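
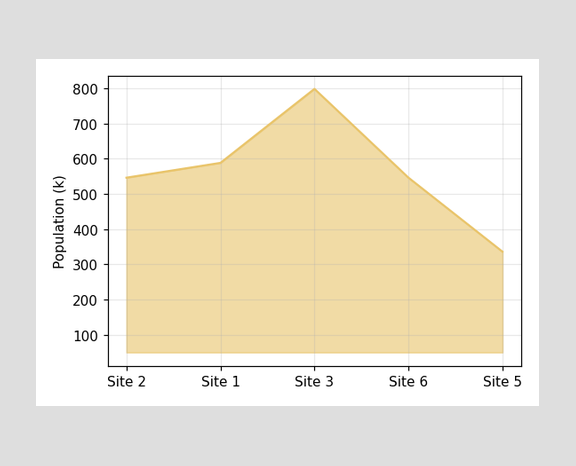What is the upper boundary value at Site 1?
At Site 1 the upper boundary is at 588k.

588k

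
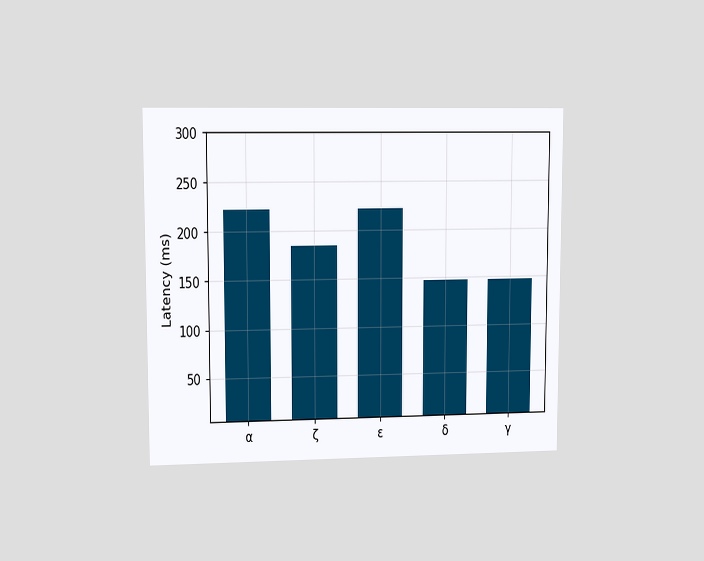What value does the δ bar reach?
The chart is viewed at a slight angle. Reading along the chart's y-axis, the δ bar reaches 148ms.

148ms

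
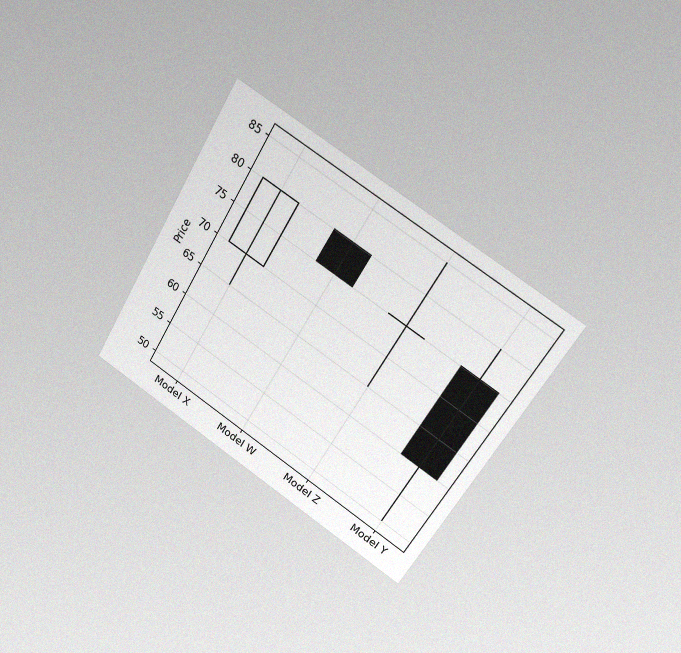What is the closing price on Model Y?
The chart is tilted about 31° clockwise and viewed at a slight angle, with some photo noise. The Model Y candle closes at 60.

60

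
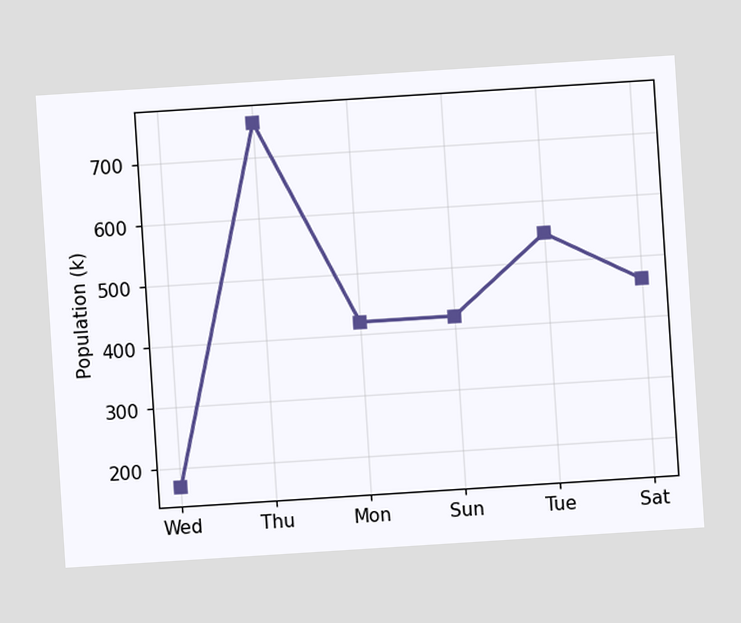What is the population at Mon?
420k

The chart is tilted about 4° counter-clockwise. At Mon, the line is at 420k.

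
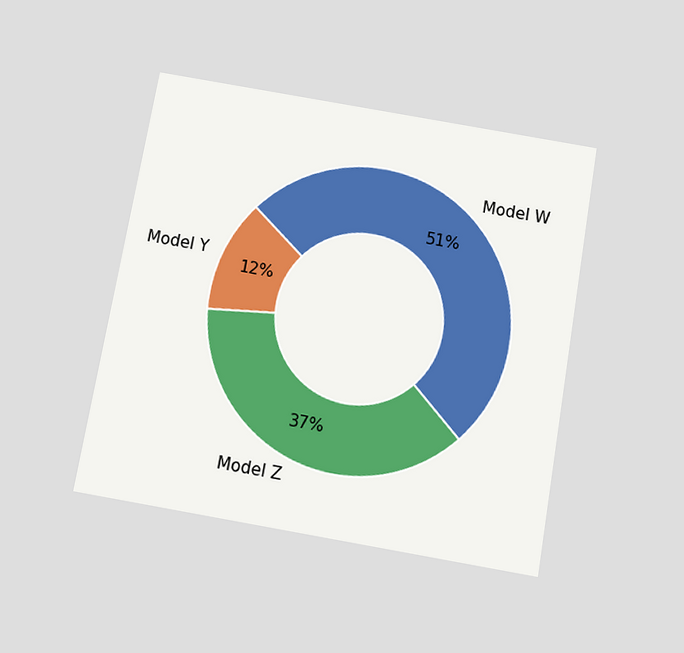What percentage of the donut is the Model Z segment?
37%

The chart is tilted about 10° clockwise and viewed slightly from below. The Model Z segment takes up 37% of the ring.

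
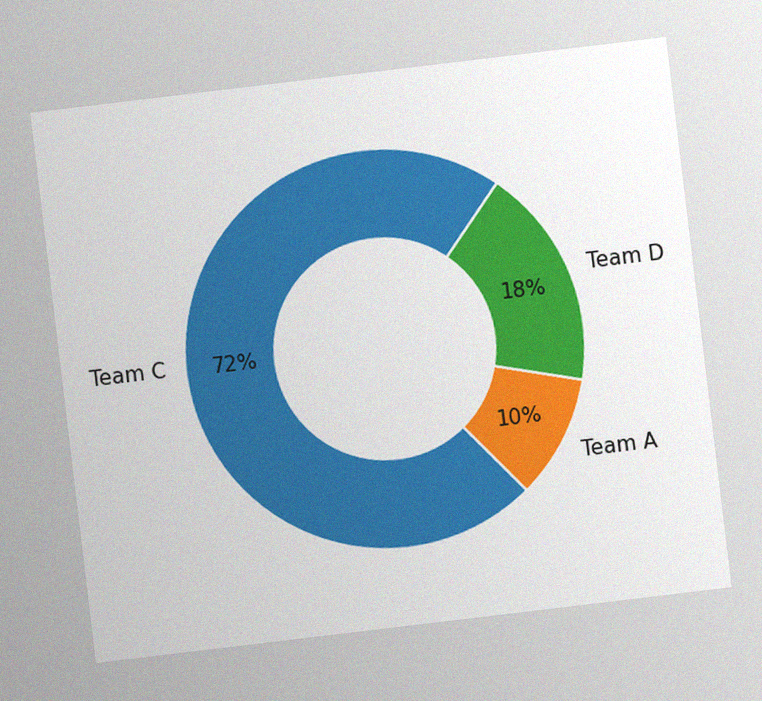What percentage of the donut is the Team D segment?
The chart is tilted about 7° counter-clockwise, with some photo noise. The Team D segment takes up 18% of the ring.

18%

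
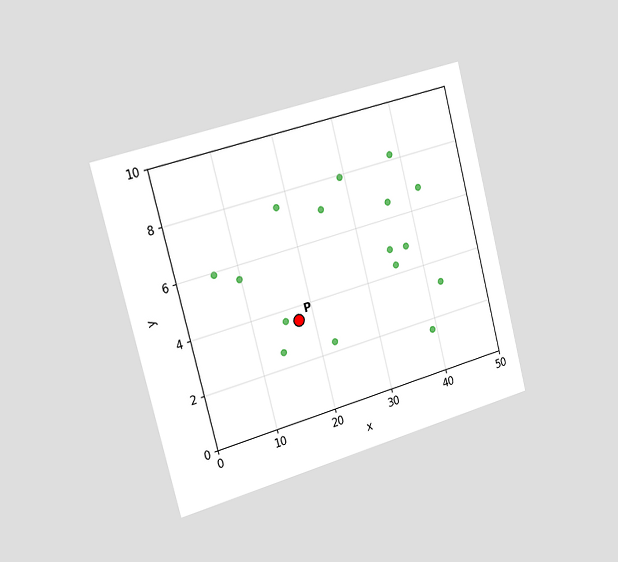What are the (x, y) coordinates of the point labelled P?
(17.5, 3.5)

The chart is tilted about 15° counter-clockwise and viewed slightly from the left. Following the gridlines from P to each axis, P sits at (17.5, 3.5).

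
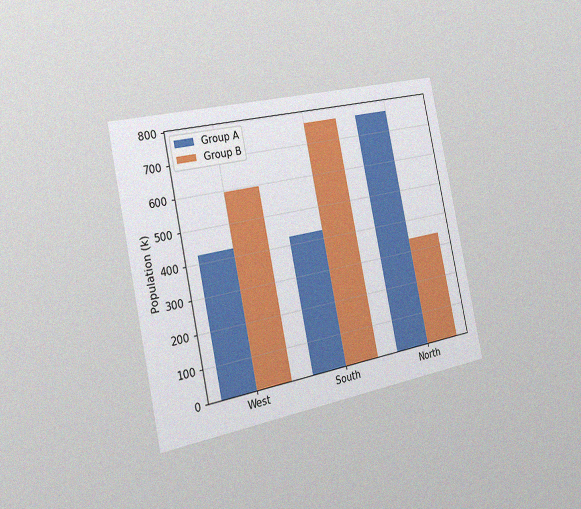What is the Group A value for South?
The chart is tilted about 12° counter-clockwise and viewed slightly from the left, with some photo noise. The Group A bar at South reaches 425k on the y-axis.

425k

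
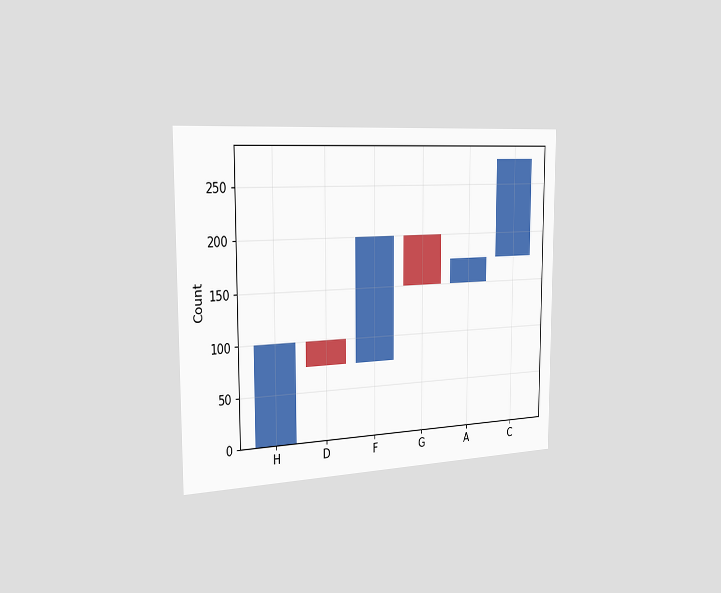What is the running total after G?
The chart is viewed slightly from the left. After G the running total reaches 150.

150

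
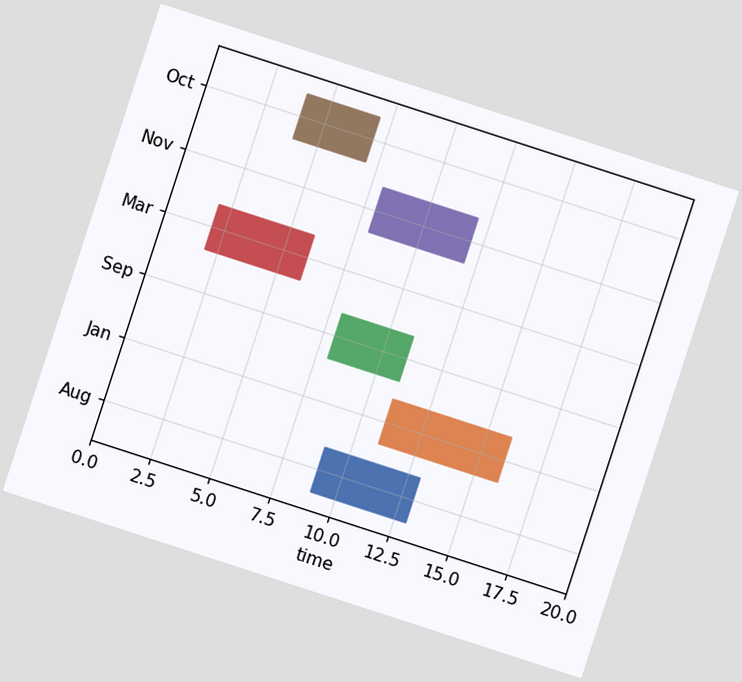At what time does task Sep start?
The chart is tilted about 18° clockwise. The Sep bar begins at t=8.

8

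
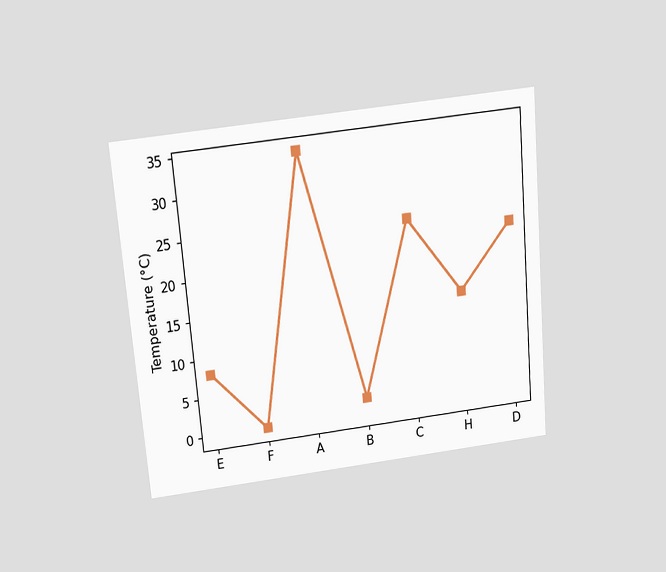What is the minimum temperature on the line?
0°C

The chart is tilted about 5° counter-clockwise and viewed slightly from above. The lowest point is at F, and reading across to the y-axis gives 0°C.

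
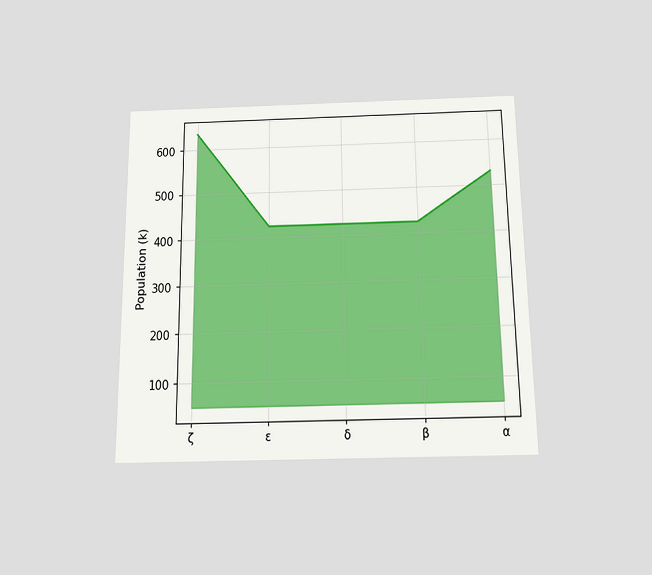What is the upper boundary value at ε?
424k

The chart is viewed slightly from below. At ε the upper boundary is at 424k.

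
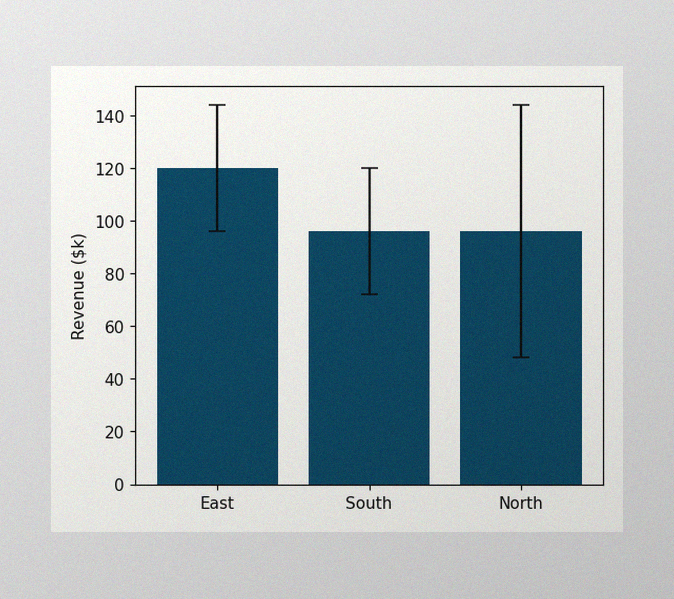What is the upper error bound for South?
$120k

The image has some photo noise and uneven lighting. The South bar's upper whisker reaches $120k.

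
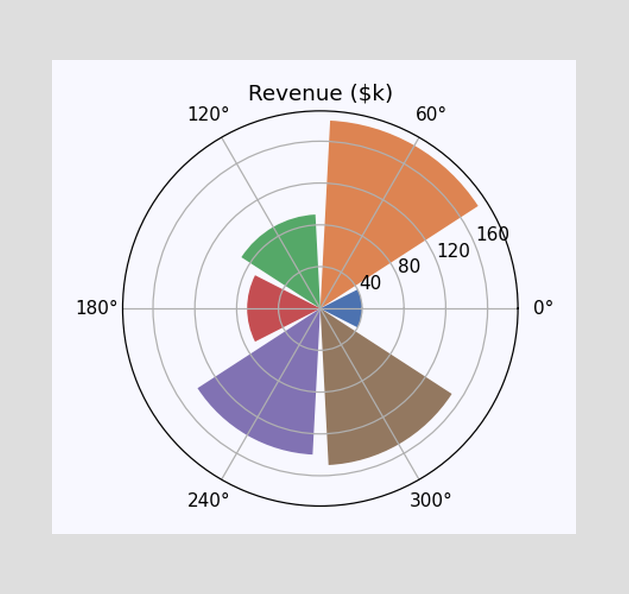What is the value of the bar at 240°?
$140k

The bar at 240° reaches $140k on the radial axis.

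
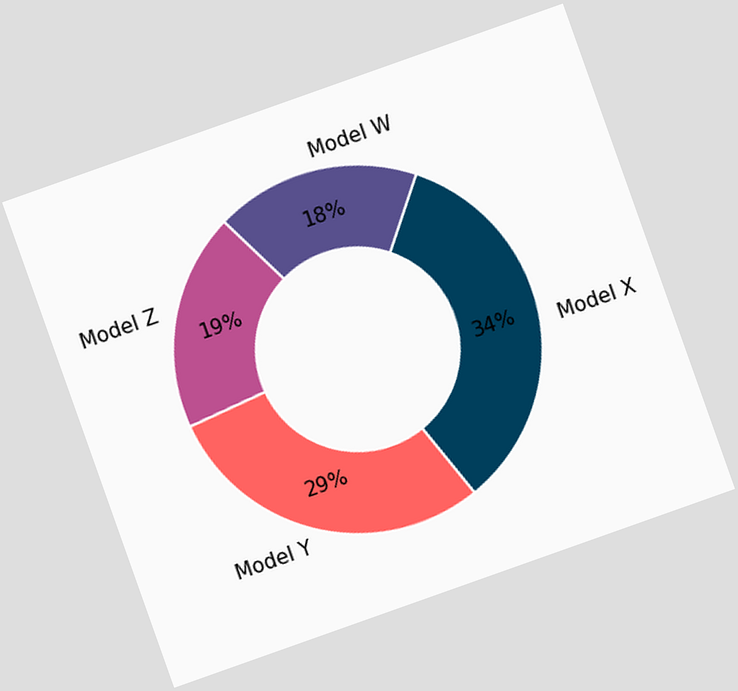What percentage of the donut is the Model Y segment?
29%

The chart is tilted about 20° counter-clockwise. The Model Y segment takes up 29% of the ring.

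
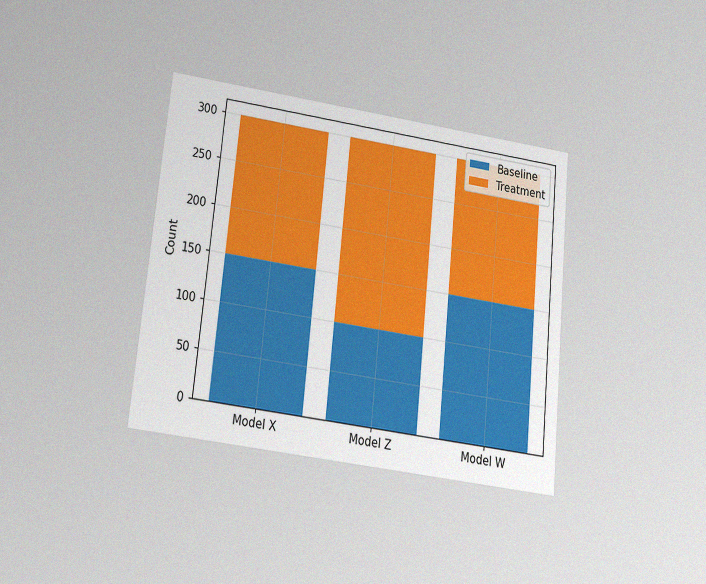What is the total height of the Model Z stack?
The chart is tilted about 6° clockwise and viewed slightly from below, with some photo noise. The Model Z stack's top reaches 300 on the y-axis.

300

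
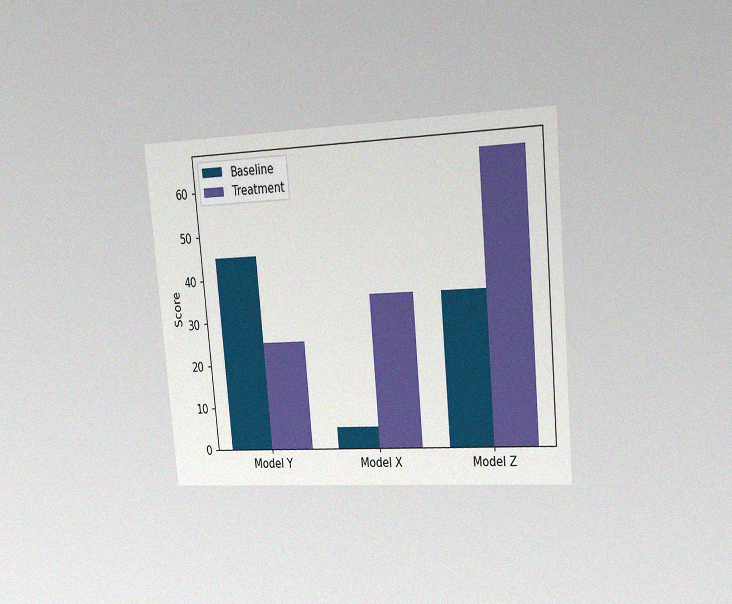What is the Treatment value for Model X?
The chart is tilted about 5° counter-clockwise and viewed slightly from the right, with some photo noise. The Treatment bar at Model X reaches 35 on the y-axis.

35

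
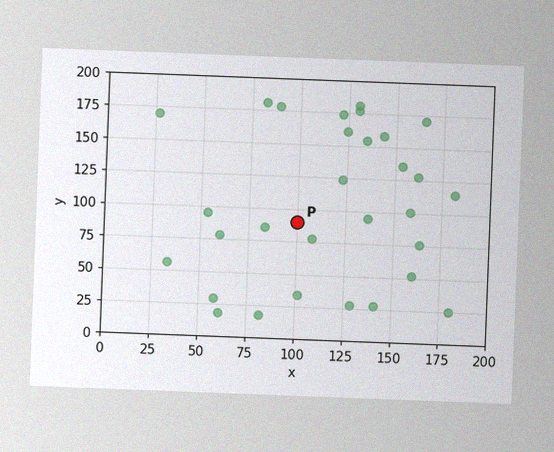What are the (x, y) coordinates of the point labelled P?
The chart is tilted about 2° clockwise, with some photo noise. Following the gridlines from P to each axis, P sits at (100, 90).

(100, 90)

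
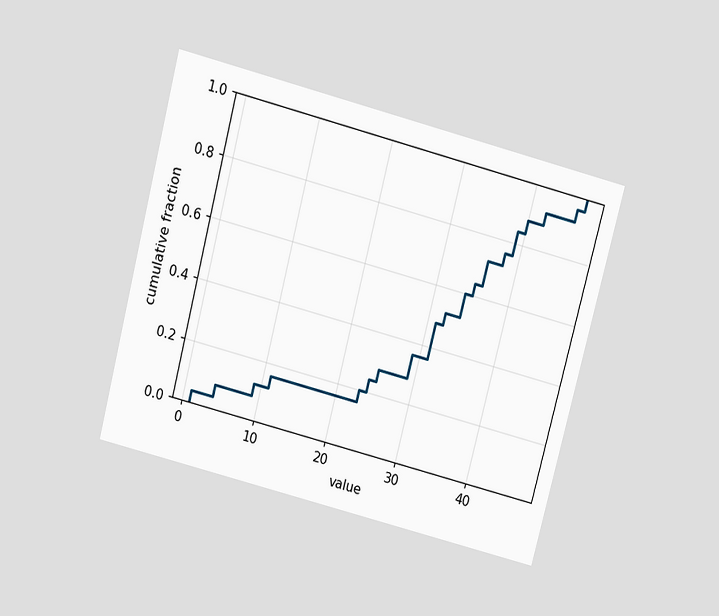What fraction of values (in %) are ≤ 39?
The chart is tilted about 15° clockwise and viewed slightly from above. At x=39 the ECDF step is at 84%.

84%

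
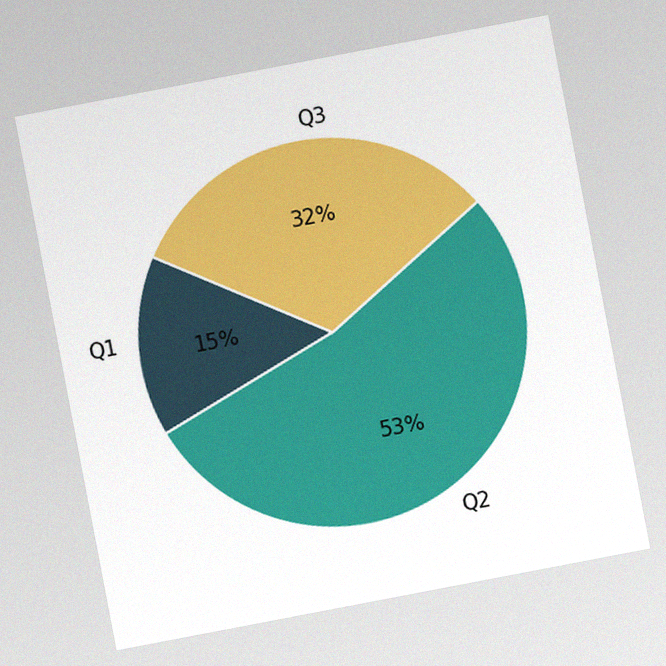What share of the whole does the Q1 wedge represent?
15%

The chart is tilted about 11° counter-clockwise, with some photo noise. The Q1 slice takes up 15% of the pie.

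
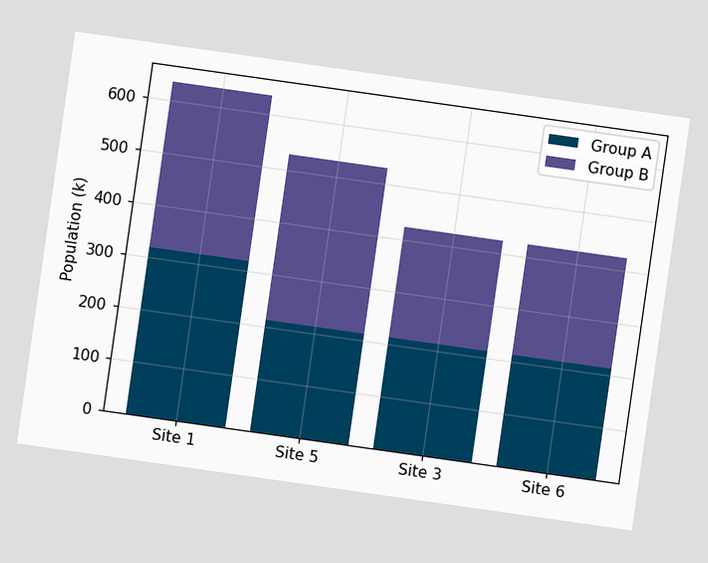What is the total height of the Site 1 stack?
The chart is tilted about 8° clockwise. The Site 1 stack's top reaches 636k on the y-axis.

636k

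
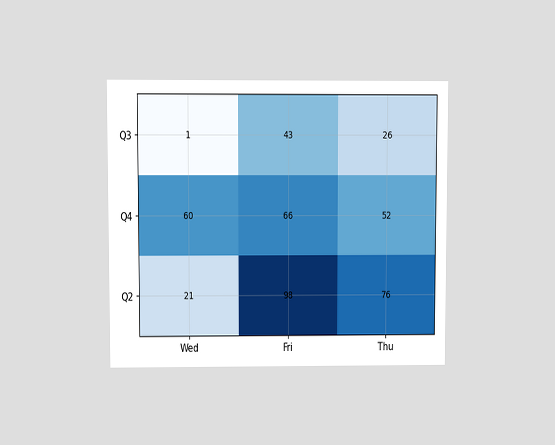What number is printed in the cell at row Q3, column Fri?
43

The chart is viewed at a slight angle. The (Q3, Fri) cell reads 43.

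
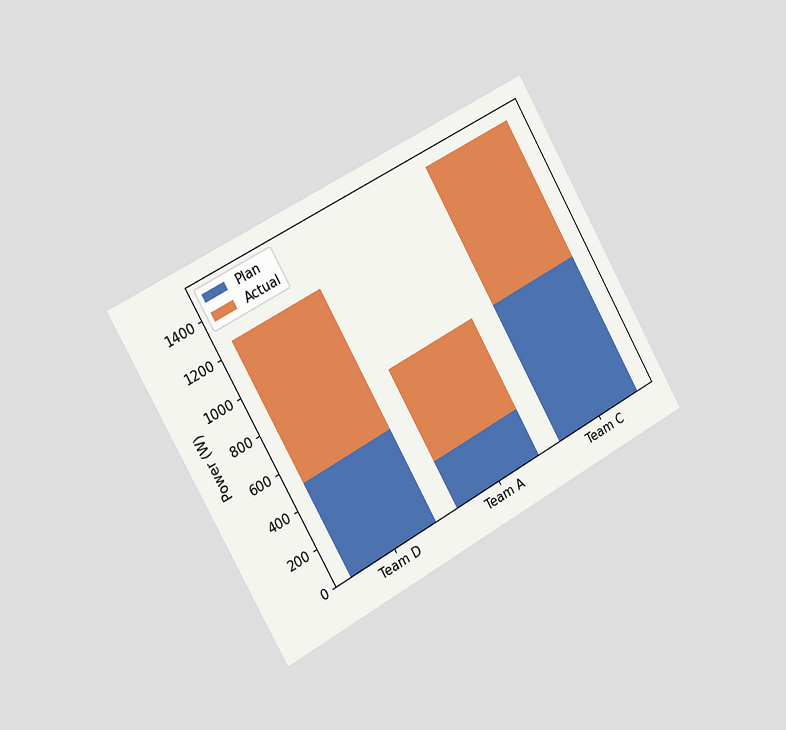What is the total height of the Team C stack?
1500W

The chart is tilted about 29° counter-clockwise and viewed slightly from the left. The Team C stack's top reaches 1500W on the y-axis.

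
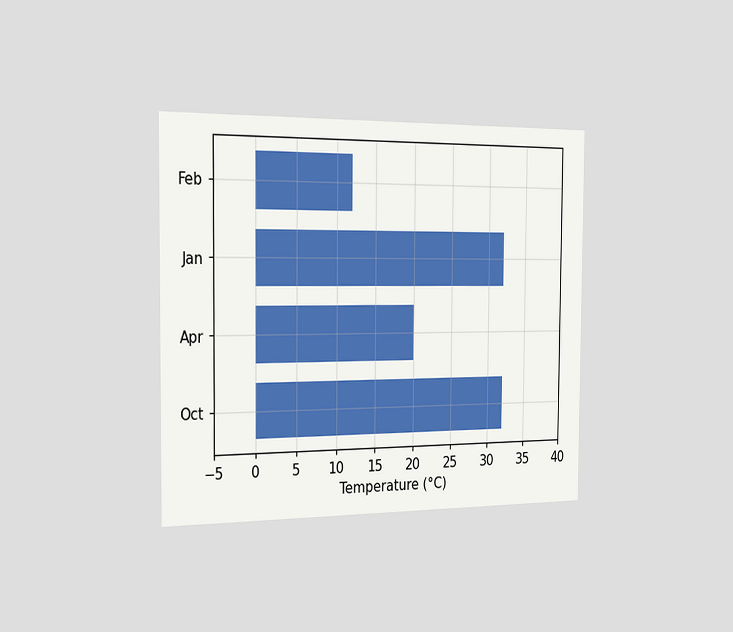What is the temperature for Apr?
20°C

The chart is viewed slightly from the left. Reading along the chart's x-axis, the Apr bar reaches 20°C.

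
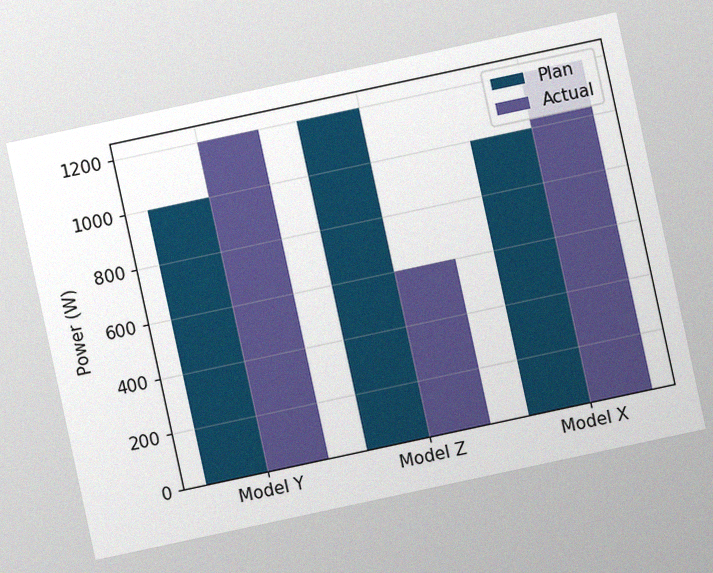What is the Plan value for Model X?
The chart is tilted about 12° counter-clockwise, with some photo noise. The Plan bar at Model X reaches 1000W on the y-axis.

1000W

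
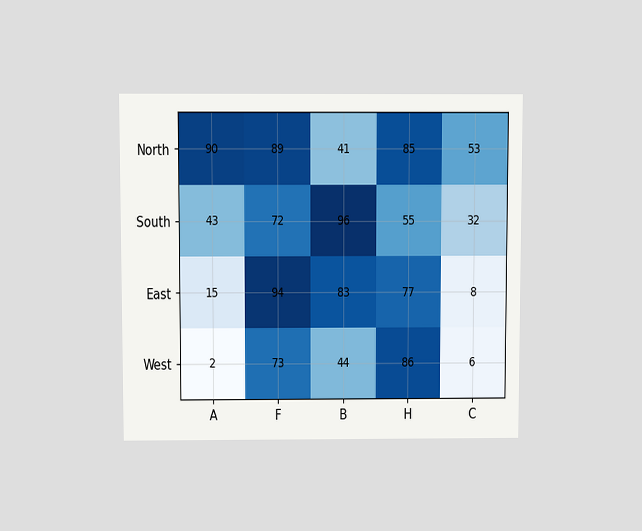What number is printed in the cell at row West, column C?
6

The chart is viewed slightly from above. The (West, C) cell reads 6.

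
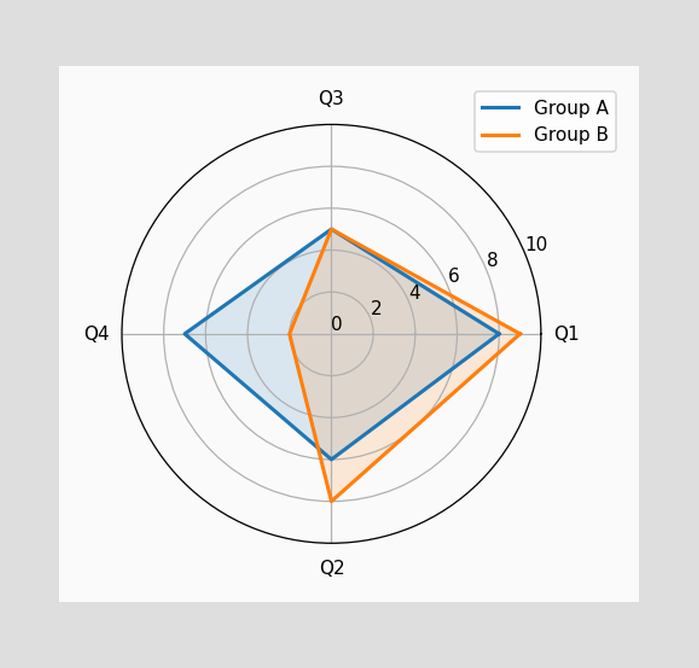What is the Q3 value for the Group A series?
On the Q3 axis, Group A reaches 5.

5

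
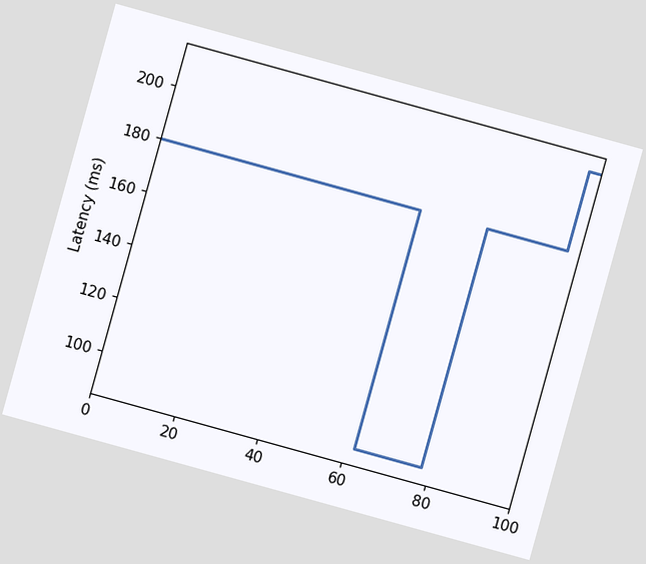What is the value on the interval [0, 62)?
180ms

The chart is tilted about 15° clockwise. On [0, 62) the step sits at 180ms.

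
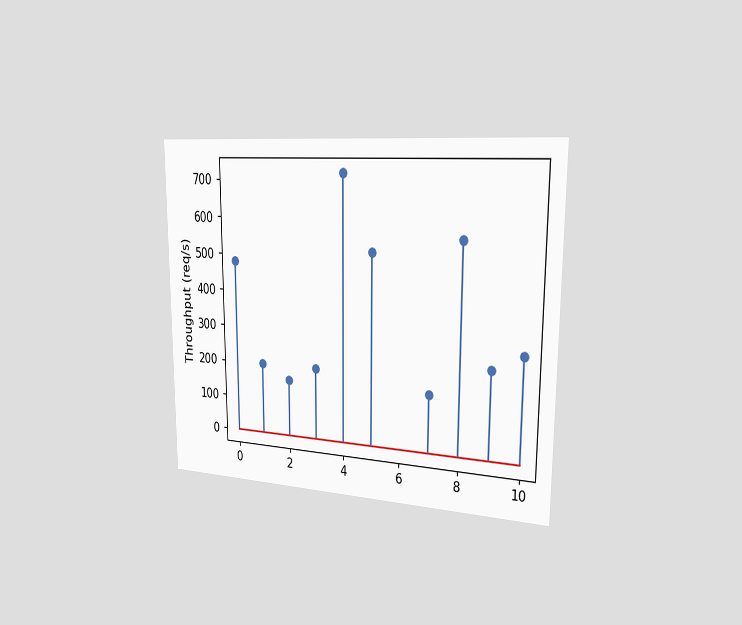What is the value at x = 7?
160req/s

The chart is viewed slightly from the right. The stem at x=7 reaches 160req/s.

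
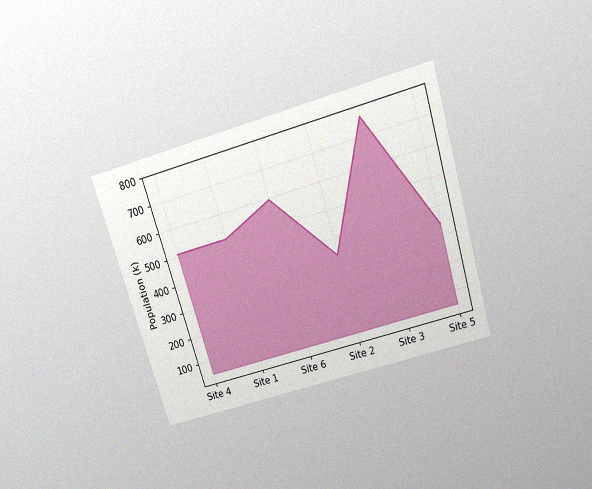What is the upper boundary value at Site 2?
340k

The chart is tilted about 17° counter-clockwise and viewed slightly from above, with some photo noise. At Site 2 the upper boundary is at 340k.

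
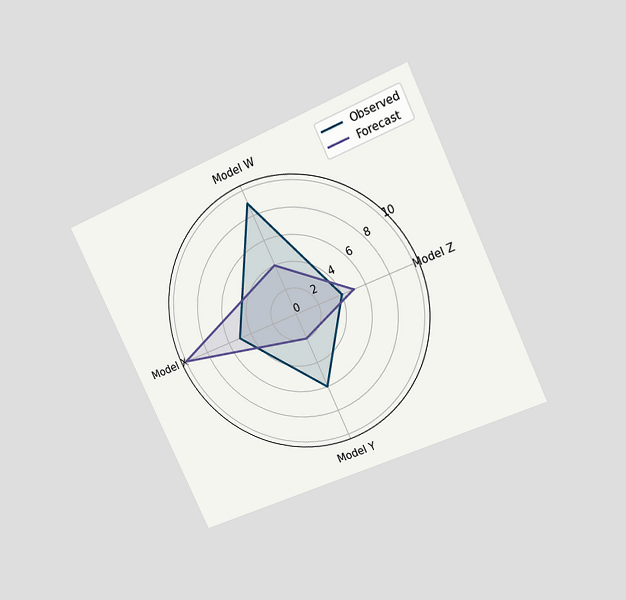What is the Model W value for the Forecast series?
The chart is tilted about 25° counter-clockwise and viewed at a slight angle. On the Model W axis, Forecast reaches 4.

4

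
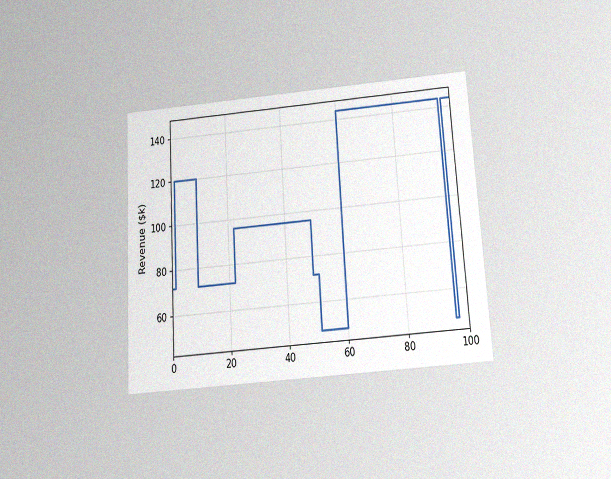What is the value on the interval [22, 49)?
The chart is tilted about 4° counter-clockwise and viewed slightly from below, with some photo noise. On [22, 49) the step sits at $96k.

$96k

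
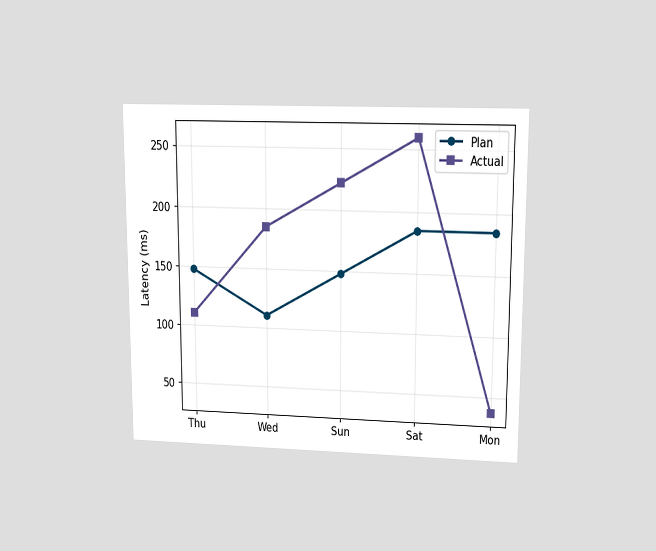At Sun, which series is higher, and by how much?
Actual, by 74ms

The chart is viewed at a slight angle. At Sun, Actual sits above the other line by 74ms.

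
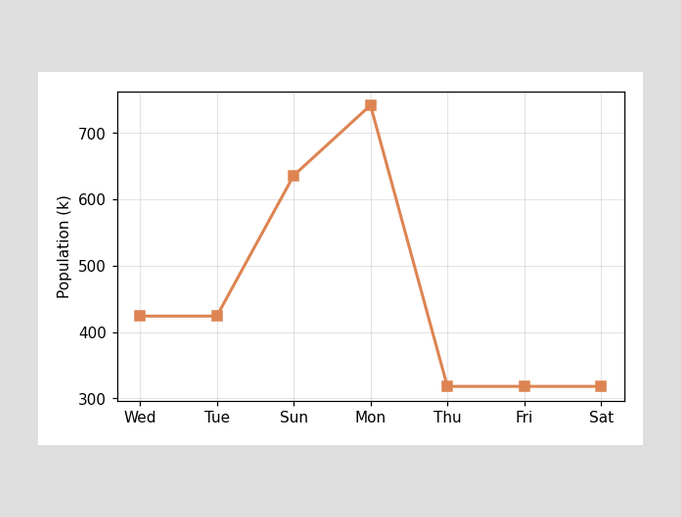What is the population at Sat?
At Sat, the line is at 318k.

318k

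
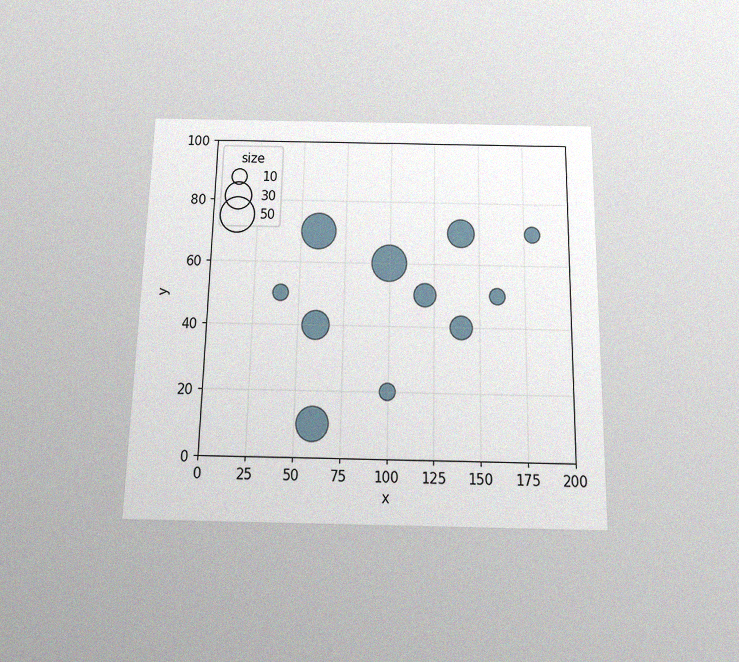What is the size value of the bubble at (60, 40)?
The chart is viewed slightly from below, with some photo noise. Matching the bubble at (60, 40) against the size legend gives 30.

30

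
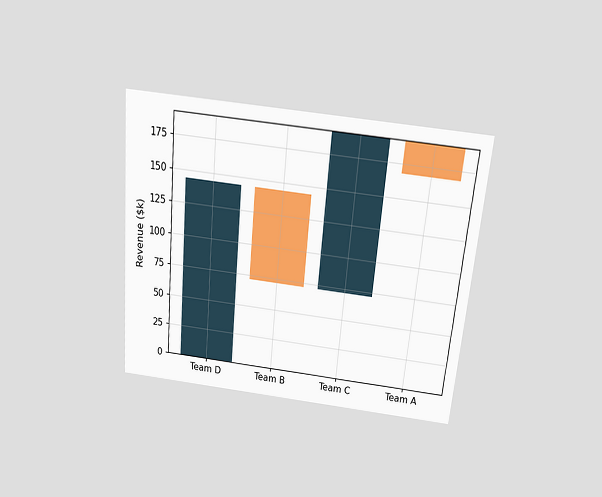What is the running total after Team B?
The chart is tilted about 5° clockwise and viewed slightly from above. After Team B the running total reaches $72k.

$72k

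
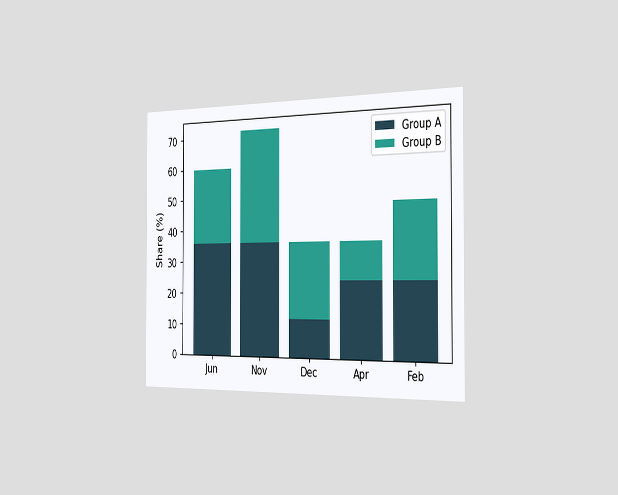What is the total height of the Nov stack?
72%

The chart is viewed slightly from the right. The Nov stack's top reaches 72% on the y-axis.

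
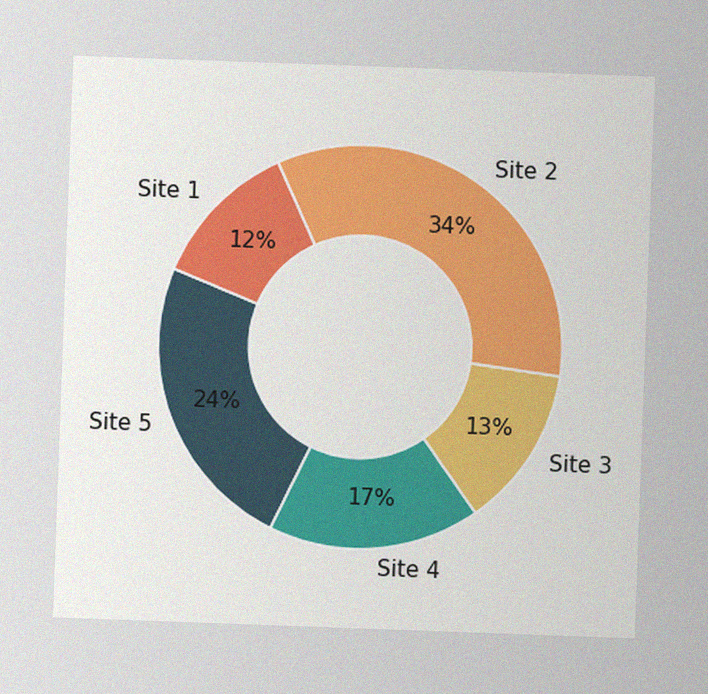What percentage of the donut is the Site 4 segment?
17%

The chart is tilted about 2° clockwise, with some photo noise. The Site 4 segment takes up 17% of the ring.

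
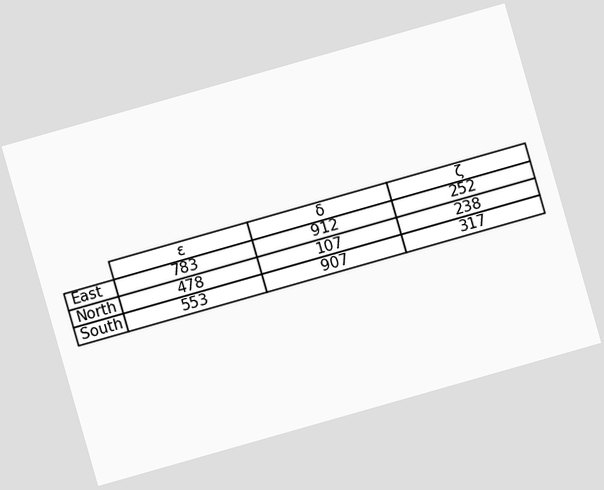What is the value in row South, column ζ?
The chart is tilted about 16° counter-clockwise. The (South, ζ) cell reads 317.

317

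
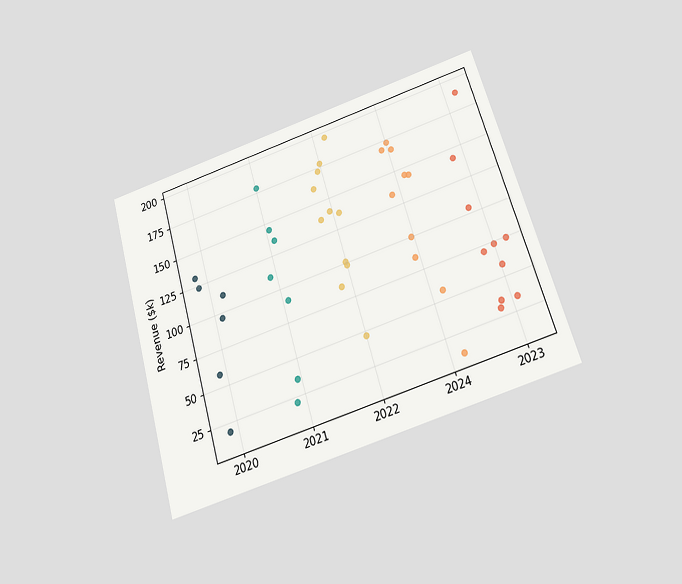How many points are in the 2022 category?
11

The chart is tilted about 16° counter-clockwise and viewed slightly from below. Counting the markers in the 2022 column gives 11.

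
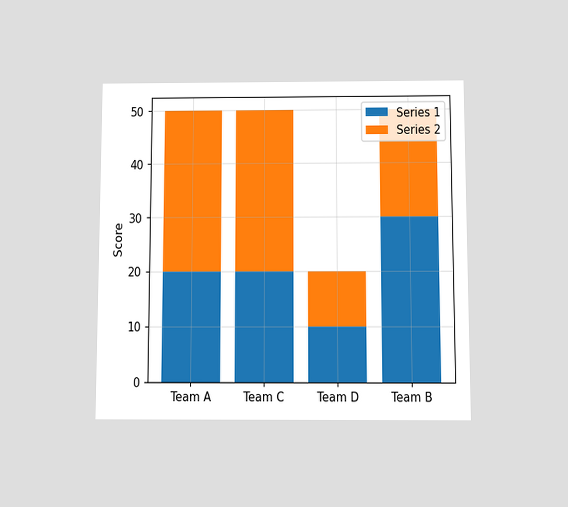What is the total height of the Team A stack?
50

The chart is viewed slightly from below. The Team A stack's top reaches 50 on the y-axis.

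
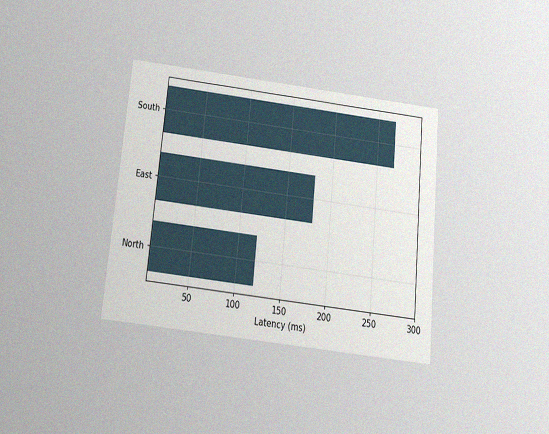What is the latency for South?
The chart is tilted about 5° clockwise and viewed slightly from below, with some photo noise. Reading along the chart's x-axis, the South bar reaches 270ms.

270ms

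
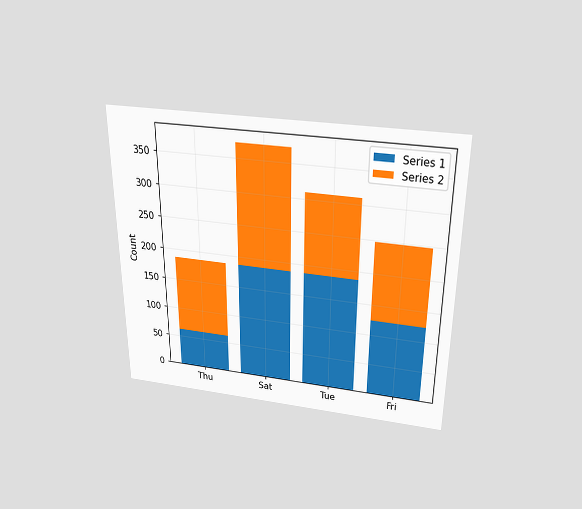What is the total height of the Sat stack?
372

The chart is viewed slightly from above. The Sat stack's top reaches 372 on the y-axis.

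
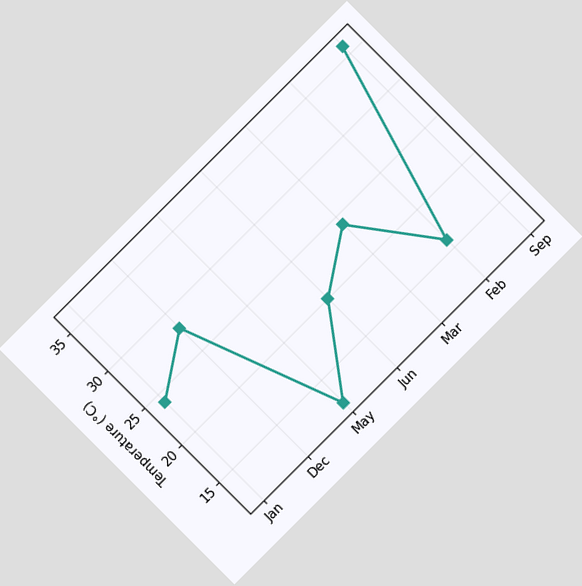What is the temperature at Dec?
The chart is tilted about 45° counter-clockwise. At Dec, the line is at 28°C.

28°C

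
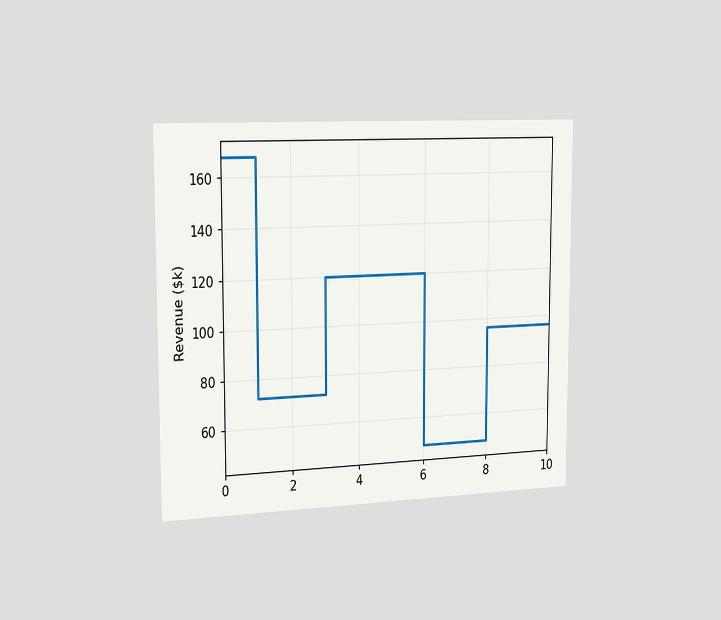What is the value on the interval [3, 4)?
The chart is viewed slightly from the left. On [3, 4) the step sits at $120k.

$120k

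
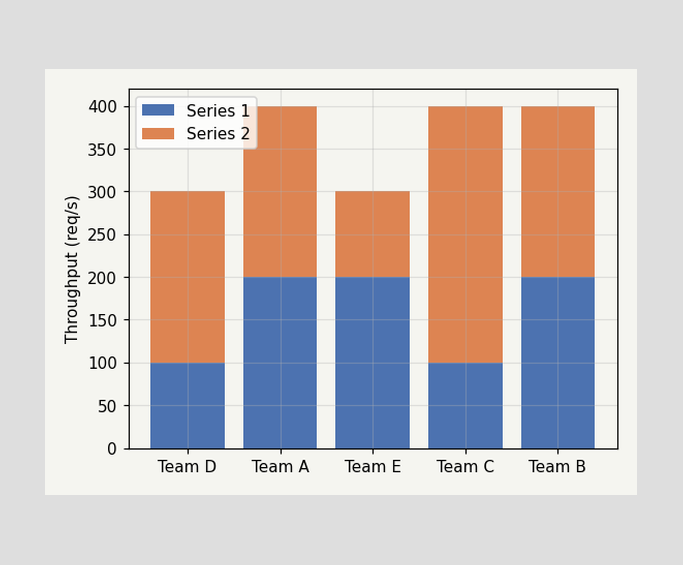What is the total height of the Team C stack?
The Team C stack's top reaches 400req/s on the y-axis.

400req/s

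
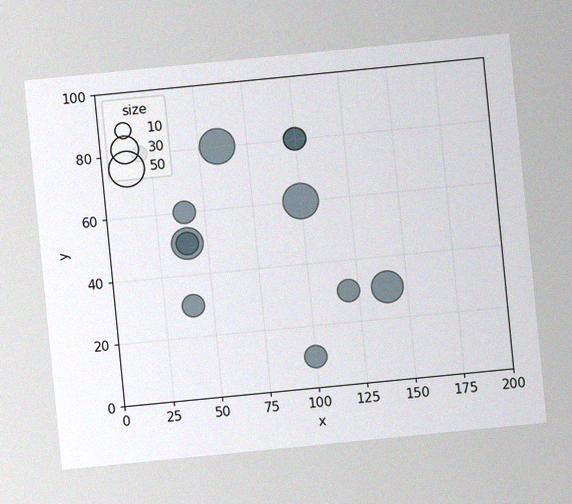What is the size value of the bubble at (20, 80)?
10

The chart is tilted about 6° counter-clockwise, with some photo noise. Matching the bubble at (20, 80) against the size legend gives 10.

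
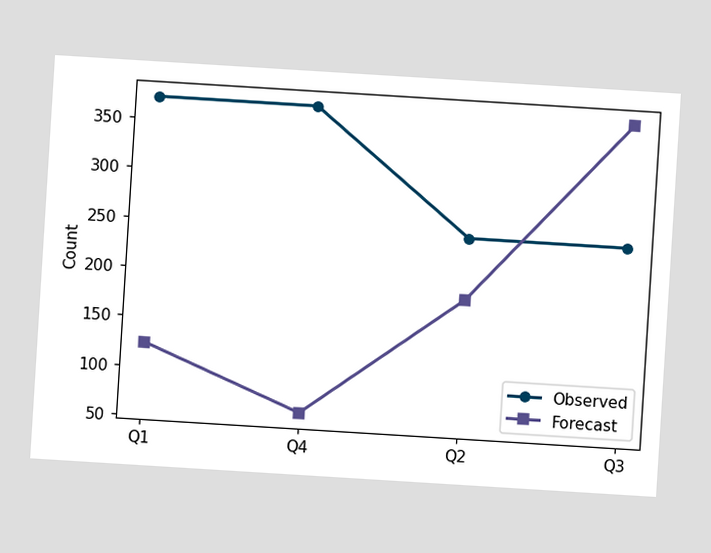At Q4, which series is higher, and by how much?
The chart is tilted about 4° clockwise. At Q4, Observed sits above the other line by 310.

Observed, by 310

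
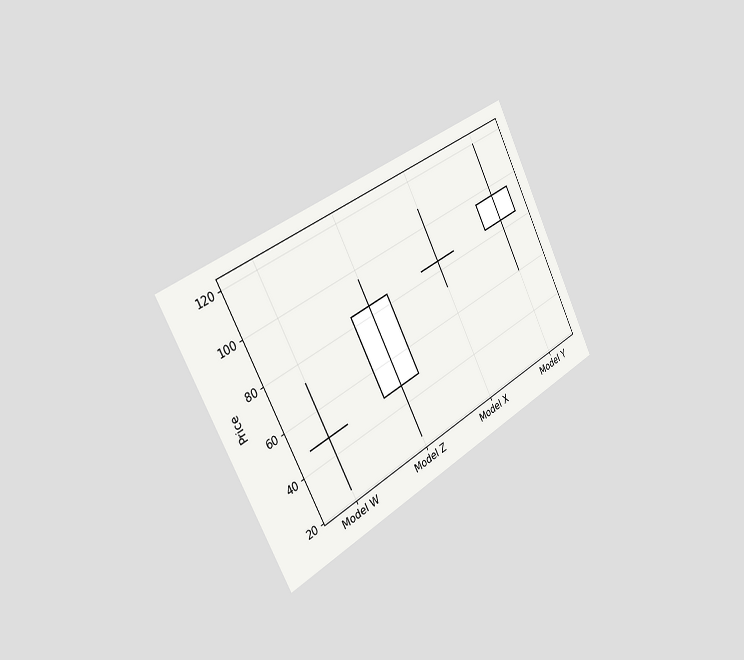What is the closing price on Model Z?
84

The chart is tilted about 28° counter-clockwise and viewed slightly from the left. The Model Z candle closes at 84.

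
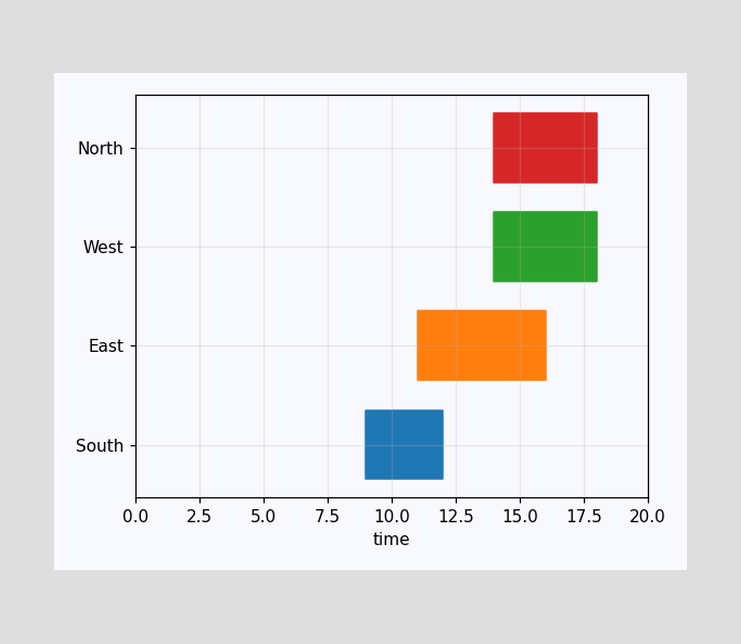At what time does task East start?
The East bar begins at t=11.

11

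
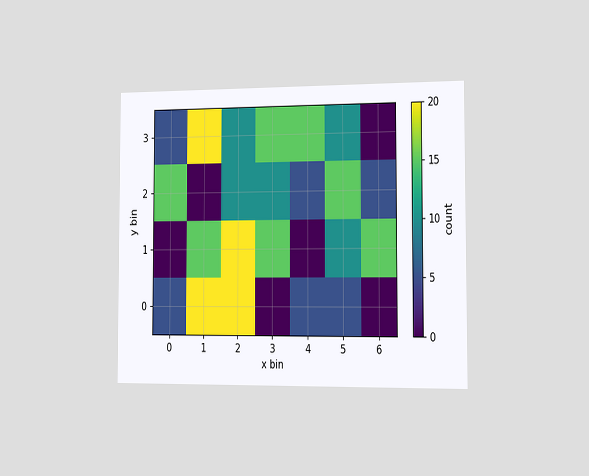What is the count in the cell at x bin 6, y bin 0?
The chart is viewed slightly from the right. Matching the cell (6, 0) against the colorbar gives 0.

0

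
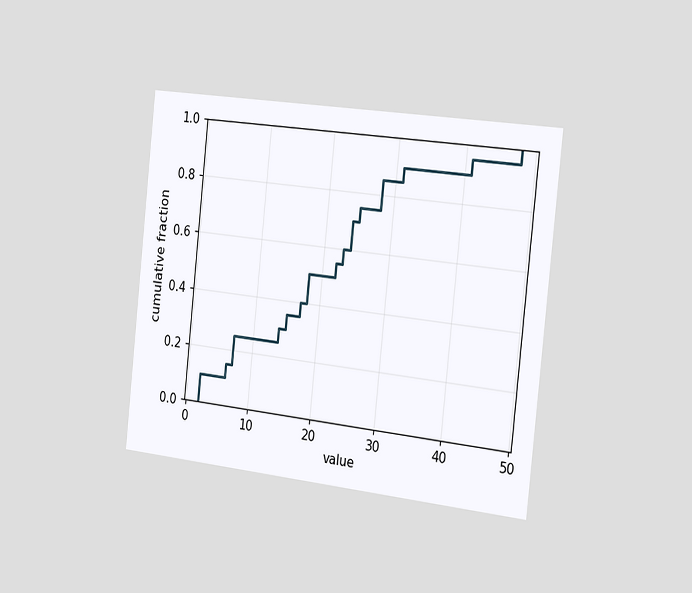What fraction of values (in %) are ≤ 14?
30%

The chart is tilted about 6° clockwise and viewed slightly from the right. At x=14 the ECDF step is at 30%.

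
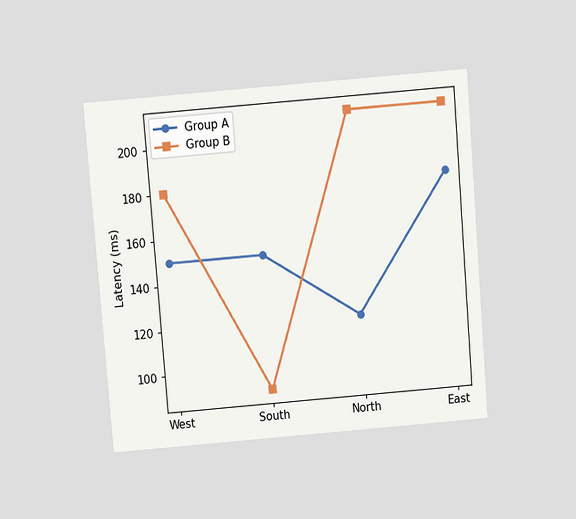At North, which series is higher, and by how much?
Group B, by 90ms

The chart is tilted about 5° counter-clockwise and viewed slightly from above. At North, Group B sits above the other line by 90ms.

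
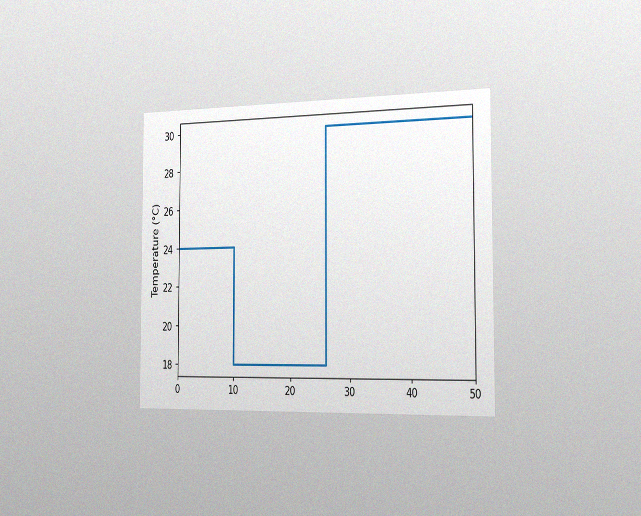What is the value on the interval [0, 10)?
The chart is viewed slightly from the right, with some photo noise. On [0, 10) the step sits at 24°C.

24°C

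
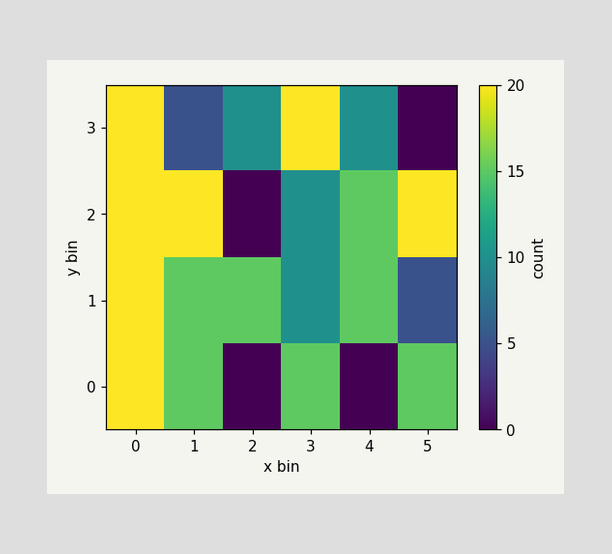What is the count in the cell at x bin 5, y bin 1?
5

Matching the cell (5, 1) against the colorbar gives 5.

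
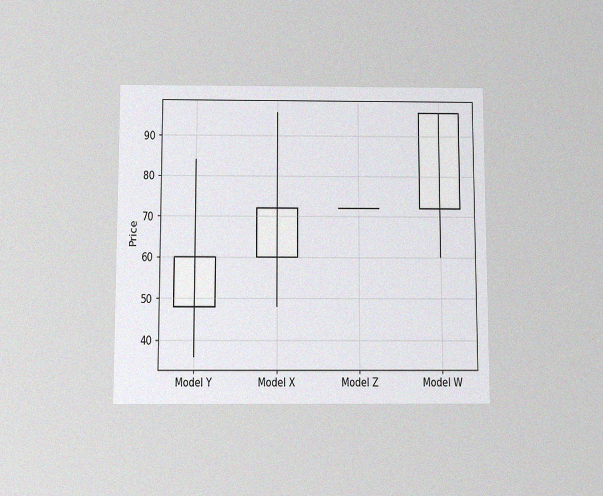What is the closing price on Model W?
The chart is viewed slightly from below, with some photo noise. The Model W candle closes at 96.

96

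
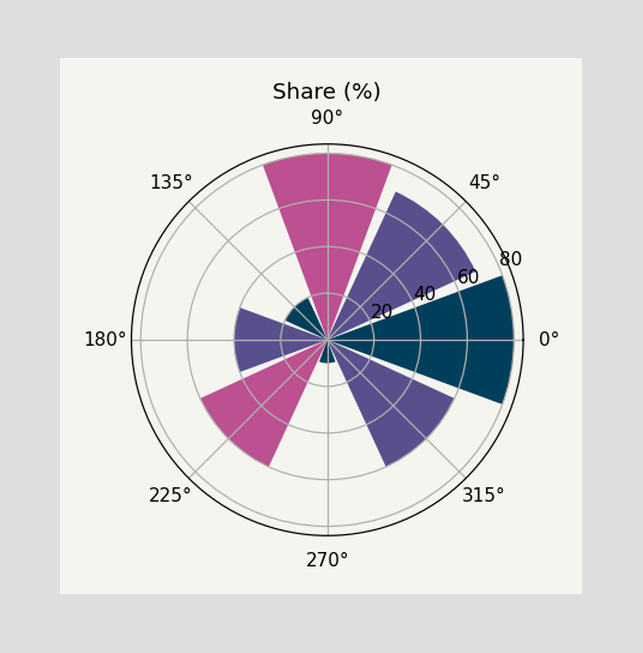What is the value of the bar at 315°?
The bar at 315° reaches 60% on the radial axis.

60%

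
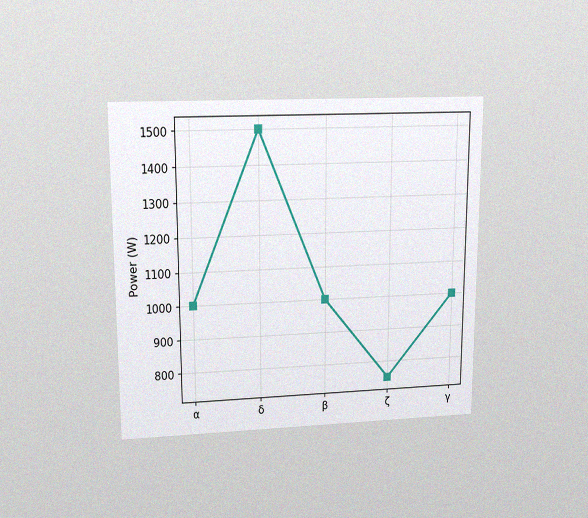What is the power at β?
1000W

The chart is viewed slightly from above, with some photo noise. At β, the line is at 1000W.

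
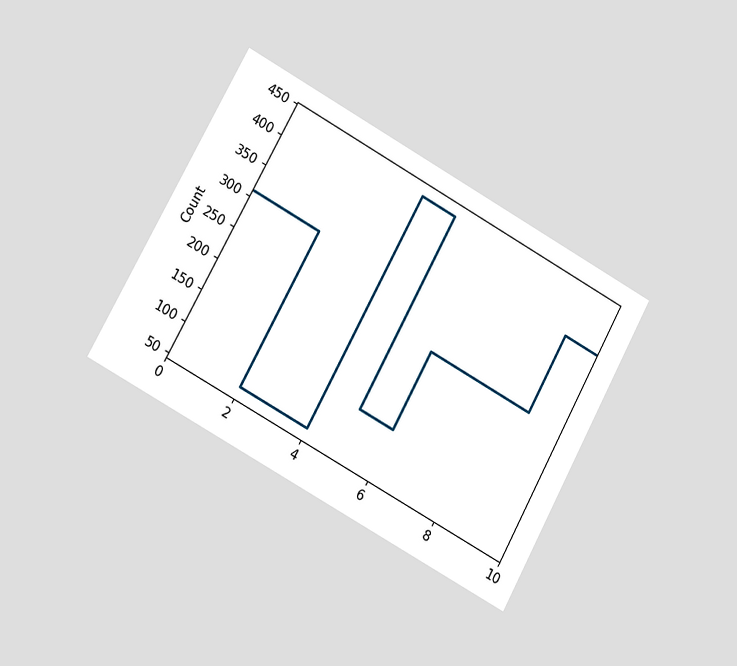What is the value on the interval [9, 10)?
The chart is tilted about 29° clockwise and viewed slightly from the left. On [9, 10) the step sits at 372.

372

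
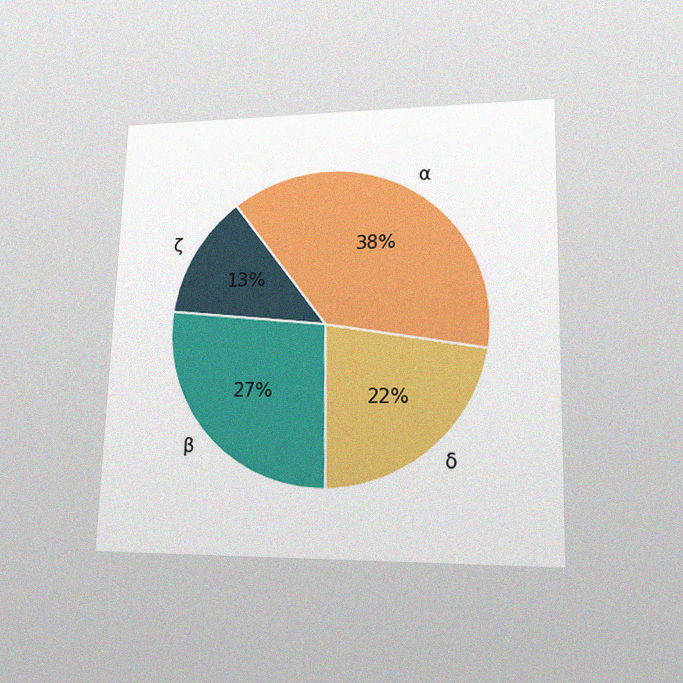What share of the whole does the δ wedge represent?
22%

The chart is viewed at a slight angle, with some photo noise. The δ slice takes up 22% of the pie.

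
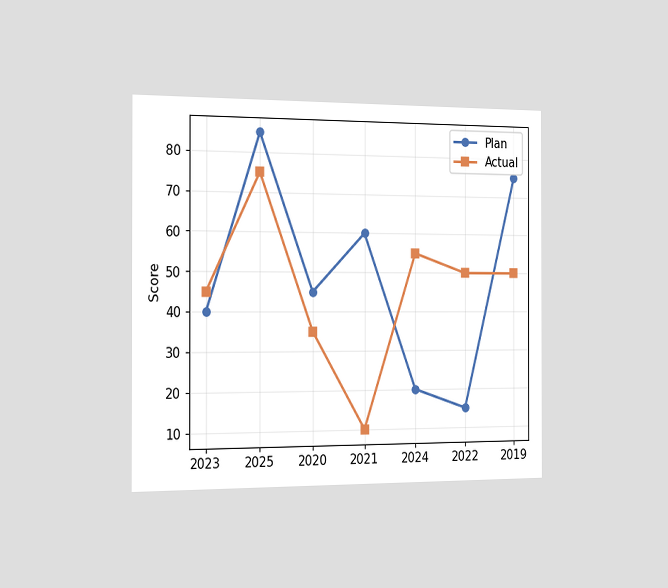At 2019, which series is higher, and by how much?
The chart is viewed slightly from the left. At 2019, Plan sits above the other line by 25.

Plan, by 25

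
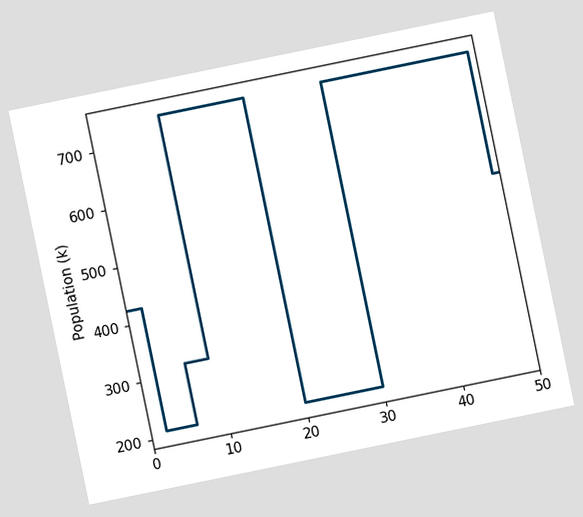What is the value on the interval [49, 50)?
The chart is tilted about 12° counter-clockwise. On [49, 50) the step sits at 530k.

530k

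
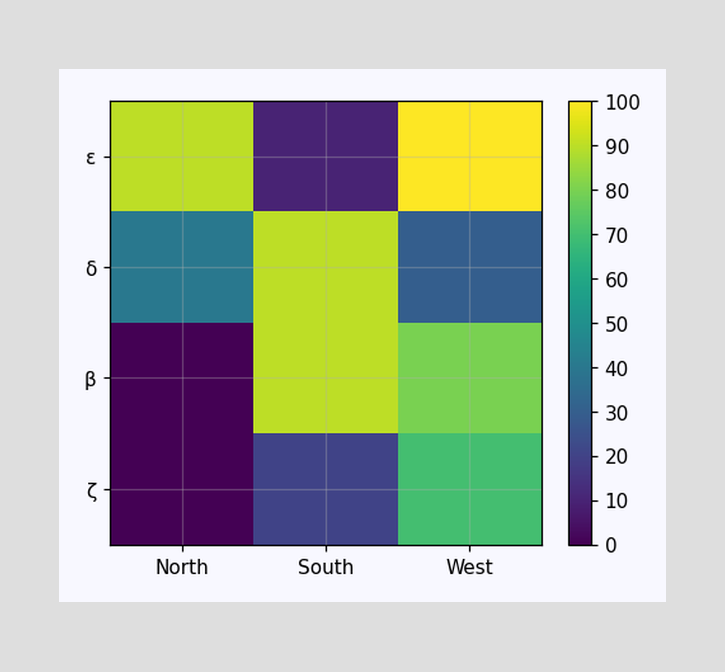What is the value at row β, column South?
Matching cell (β, South) against the colorbar gives 90.

90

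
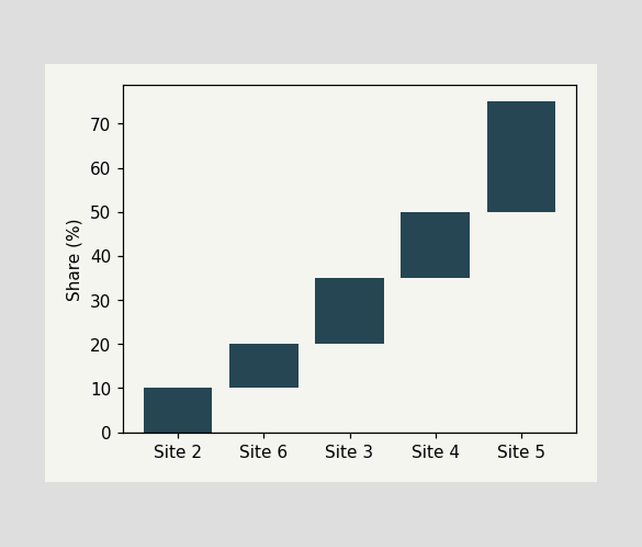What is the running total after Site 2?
After Site 2 the running total reaches 10%.

10%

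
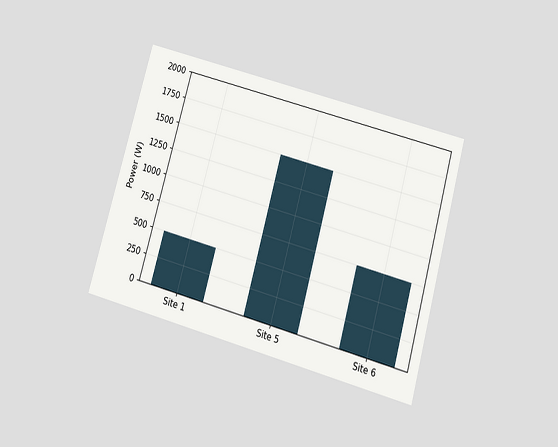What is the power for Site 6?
The chart is tilted about 16° clockwise and viewed slightly from below. Reading along the chart's y-axis, the Site 6 bar reaches 750W.

750W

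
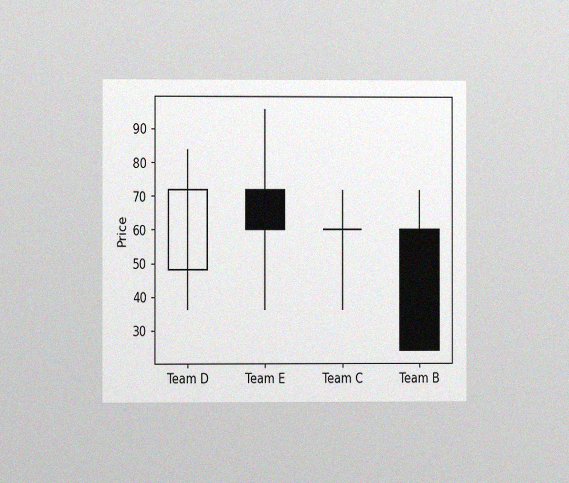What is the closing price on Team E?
60

The chart is viewed at a slight angle, with some photo noise. The Team E candle closes at 60.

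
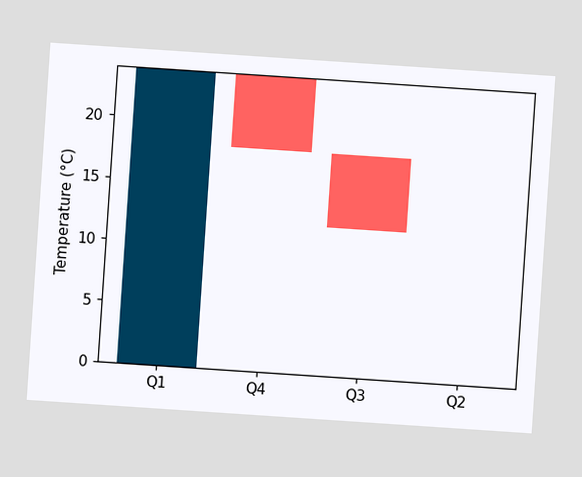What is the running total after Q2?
The chart is tilted about 4° clockwise. After Q2 the running total reaches 12°C.

12°C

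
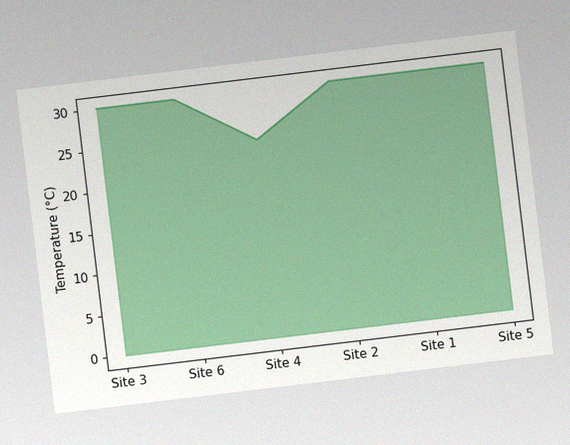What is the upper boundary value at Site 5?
The chart is tilted about 7° counter-clockwise, with some photo noise. At Site 5 the upper boundary is at 30°C.

30°C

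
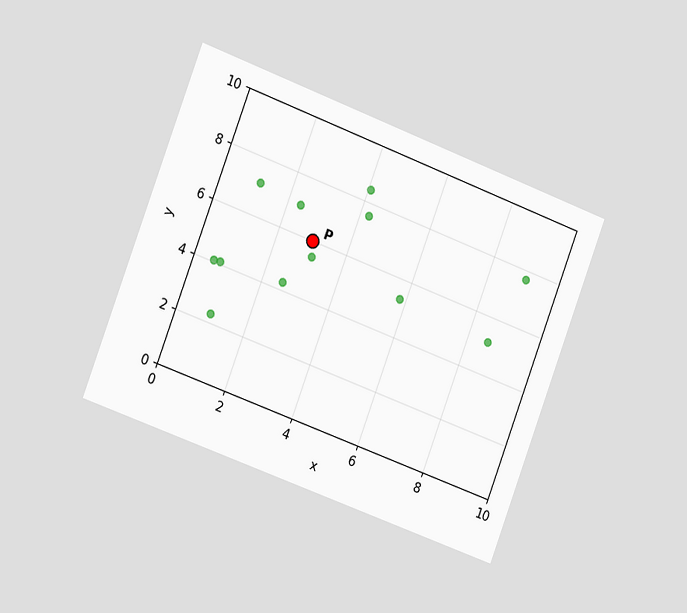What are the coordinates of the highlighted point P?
The chart is tilted about 21° clockwise and viewed slightly from the left. Following the gridlines from P to each axis, P sits at (3, 6).

(3, 6)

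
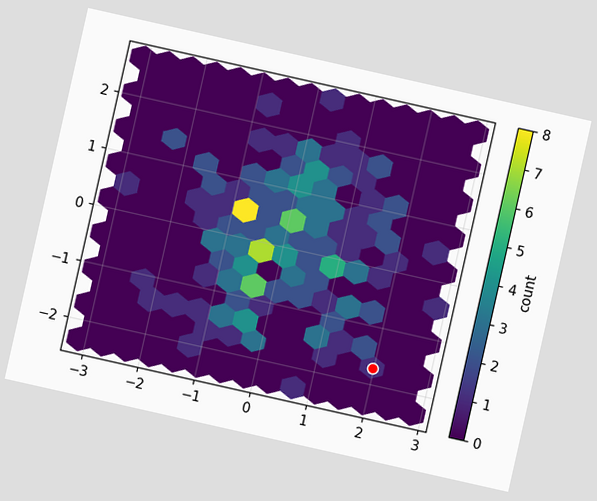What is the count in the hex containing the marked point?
The chart is tilted about 13° clockwise. The marked hex reads 1 on the colorbar.

1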